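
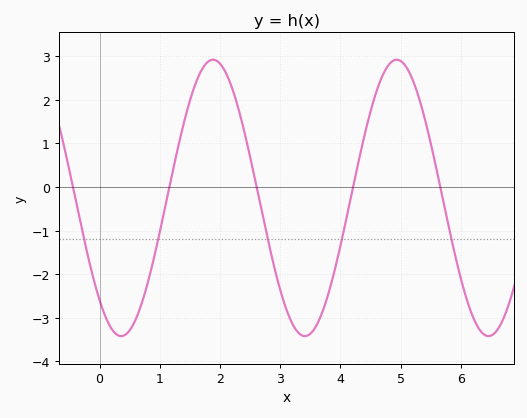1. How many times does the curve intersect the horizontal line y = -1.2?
5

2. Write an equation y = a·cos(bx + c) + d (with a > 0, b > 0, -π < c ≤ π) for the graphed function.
y = 3.17cos(2.1x + 2.4) - 0.25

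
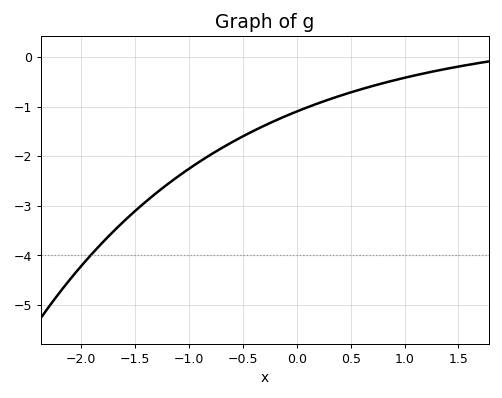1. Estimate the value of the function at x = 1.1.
-0.4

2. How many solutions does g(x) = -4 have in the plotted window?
1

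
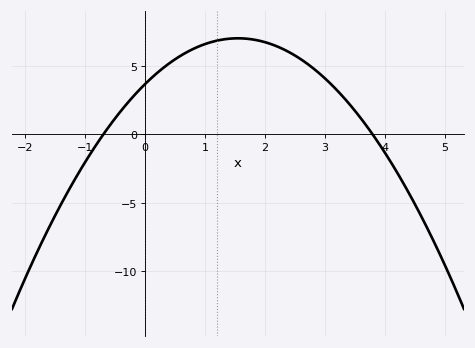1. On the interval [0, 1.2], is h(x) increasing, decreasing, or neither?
increasing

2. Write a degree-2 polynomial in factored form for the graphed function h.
y = -1.39(x + 0.7)(x - 3.8)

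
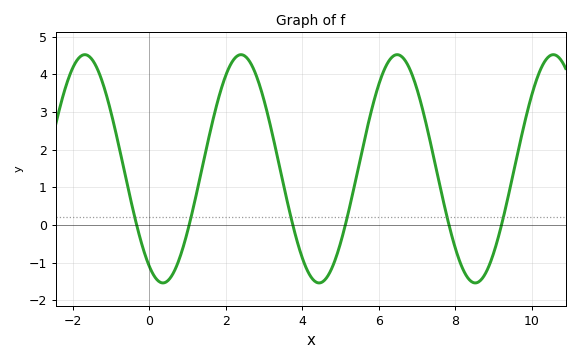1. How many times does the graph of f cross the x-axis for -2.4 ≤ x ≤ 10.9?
6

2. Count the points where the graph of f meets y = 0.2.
6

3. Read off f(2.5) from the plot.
4.48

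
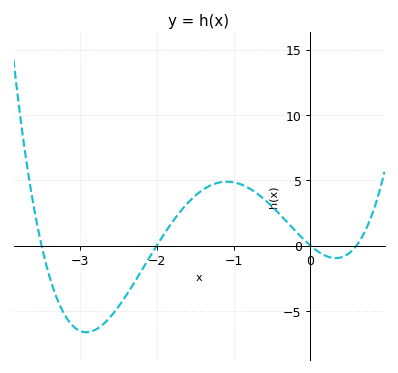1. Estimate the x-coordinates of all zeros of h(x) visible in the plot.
-3.5, -2, 0, 0.6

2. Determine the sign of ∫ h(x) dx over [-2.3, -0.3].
positive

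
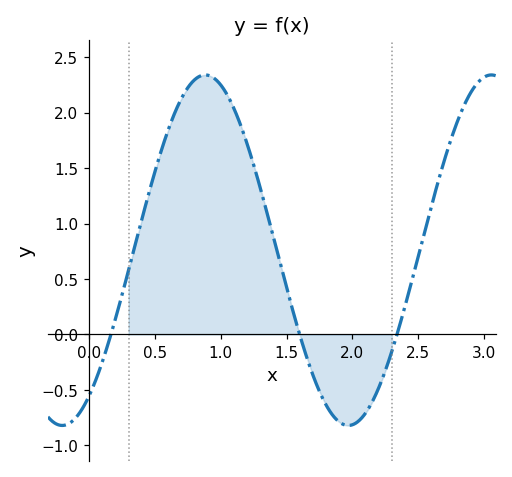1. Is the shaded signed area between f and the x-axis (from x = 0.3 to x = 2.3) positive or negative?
positive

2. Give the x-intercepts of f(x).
0.15, 1.6, 2.35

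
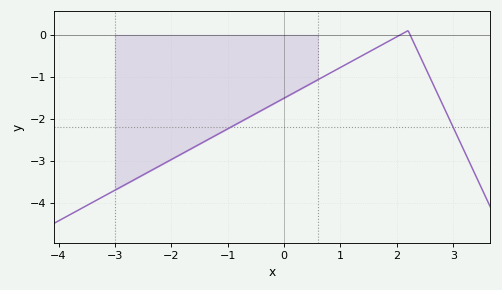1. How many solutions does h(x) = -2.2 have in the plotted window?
2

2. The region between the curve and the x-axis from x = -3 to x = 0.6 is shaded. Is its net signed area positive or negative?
negative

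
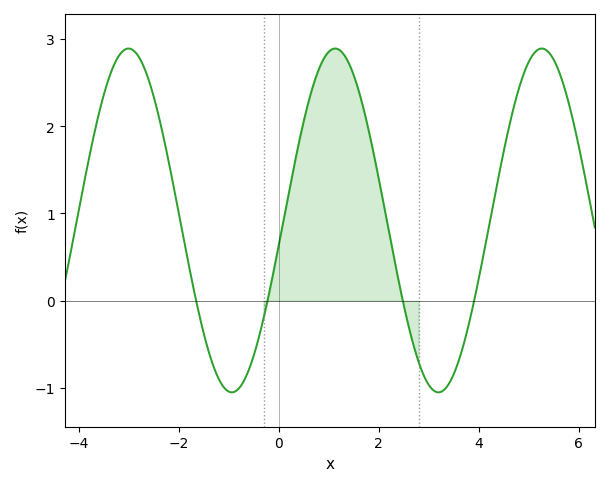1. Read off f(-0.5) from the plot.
-0.6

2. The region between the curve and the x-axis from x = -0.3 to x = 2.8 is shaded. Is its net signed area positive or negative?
positive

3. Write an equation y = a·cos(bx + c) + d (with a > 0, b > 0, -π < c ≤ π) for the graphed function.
y = 1.97cos(1.5x - 1.7) + 0.92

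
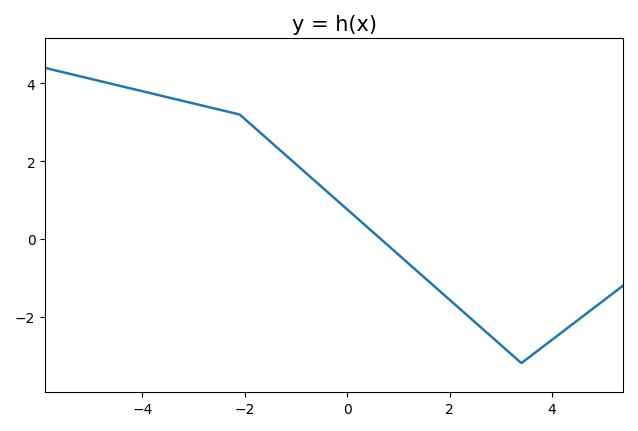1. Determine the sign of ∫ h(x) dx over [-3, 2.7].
positive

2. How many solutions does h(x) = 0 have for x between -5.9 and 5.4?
1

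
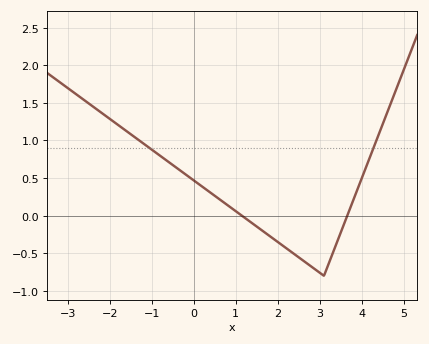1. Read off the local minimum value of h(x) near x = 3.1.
-0.799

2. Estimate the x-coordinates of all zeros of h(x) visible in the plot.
1.14, 3.66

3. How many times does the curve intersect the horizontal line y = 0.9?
2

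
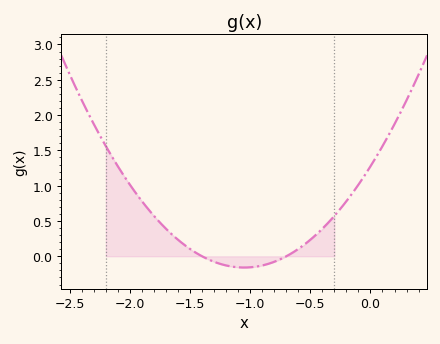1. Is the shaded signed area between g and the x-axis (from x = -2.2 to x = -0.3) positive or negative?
positive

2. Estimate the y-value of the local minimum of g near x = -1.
-0.15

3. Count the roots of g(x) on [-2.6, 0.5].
2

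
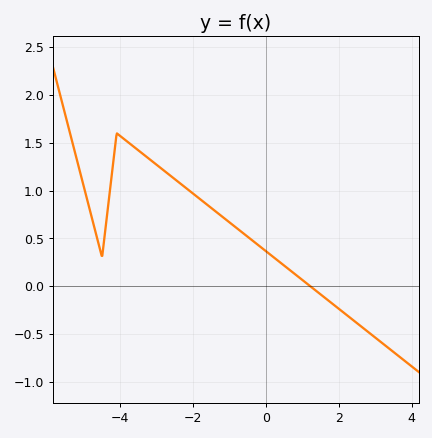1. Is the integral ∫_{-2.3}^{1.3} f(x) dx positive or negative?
positive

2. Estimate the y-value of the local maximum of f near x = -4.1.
1.6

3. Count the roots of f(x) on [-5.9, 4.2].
1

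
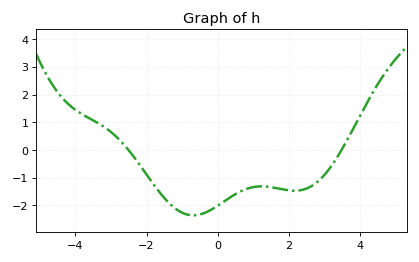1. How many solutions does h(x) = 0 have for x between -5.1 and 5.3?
2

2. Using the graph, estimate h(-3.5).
1.1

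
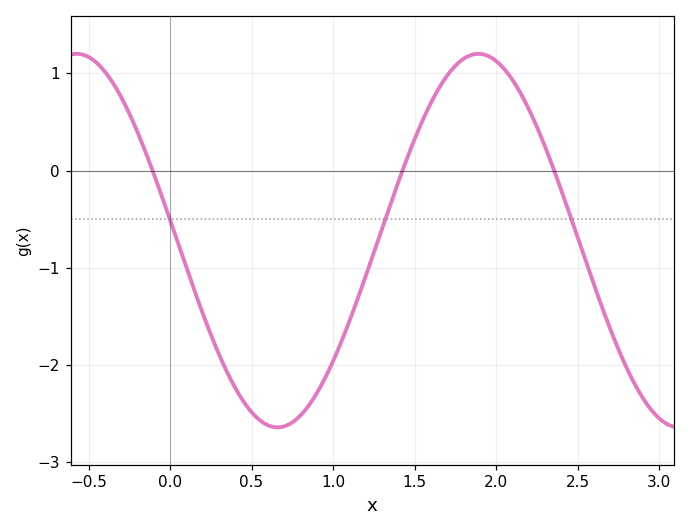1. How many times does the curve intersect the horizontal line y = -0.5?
3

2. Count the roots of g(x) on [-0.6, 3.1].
3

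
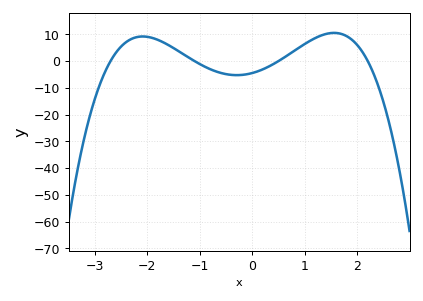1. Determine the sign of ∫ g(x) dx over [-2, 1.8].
positive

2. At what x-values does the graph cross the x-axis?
-2.7, -1.1, 0.5, 2.2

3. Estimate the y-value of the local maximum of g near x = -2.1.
9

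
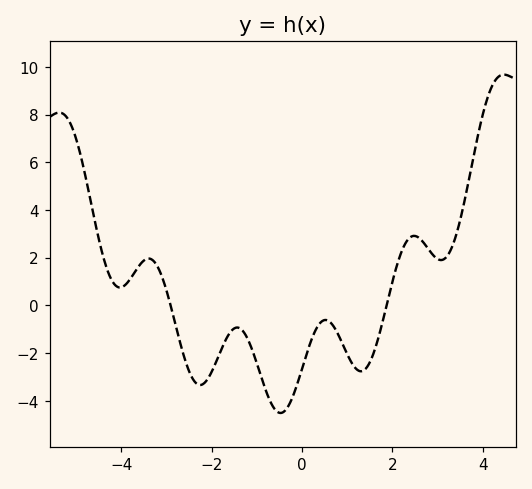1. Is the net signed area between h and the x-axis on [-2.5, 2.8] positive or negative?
negative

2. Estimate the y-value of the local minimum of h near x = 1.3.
-2.8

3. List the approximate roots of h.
-3, 1.8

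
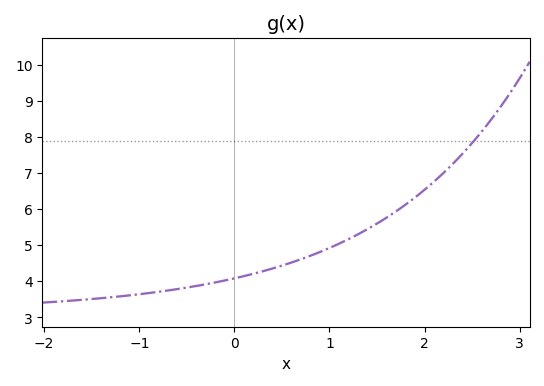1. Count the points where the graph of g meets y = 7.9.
1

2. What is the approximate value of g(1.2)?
5.17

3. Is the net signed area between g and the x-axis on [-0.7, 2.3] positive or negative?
positive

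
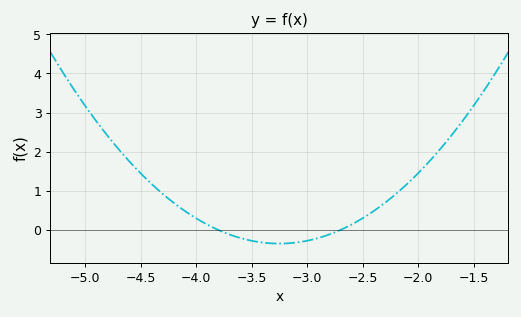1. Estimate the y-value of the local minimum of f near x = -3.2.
-0.348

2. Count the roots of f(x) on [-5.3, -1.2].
2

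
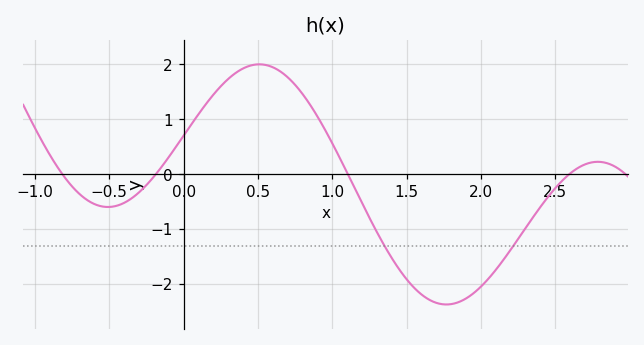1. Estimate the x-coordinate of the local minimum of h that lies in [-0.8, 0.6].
-0.5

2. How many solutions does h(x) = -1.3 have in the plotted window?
2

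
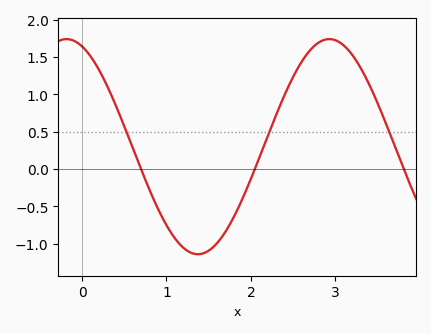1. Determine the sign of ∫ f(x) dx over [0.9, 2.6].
negative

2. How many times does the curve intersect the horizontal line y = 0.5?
3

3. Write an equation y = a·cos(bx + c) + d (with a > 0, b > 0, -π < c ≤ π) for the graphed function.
y = 1.44cos(2x + 0.37) + 0.3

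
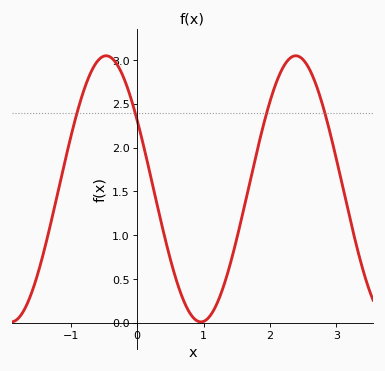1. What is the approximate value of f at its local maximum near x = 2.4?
3.05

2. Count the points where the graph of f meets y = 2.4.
4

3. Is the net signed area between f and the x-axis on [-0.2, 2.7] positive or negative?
positive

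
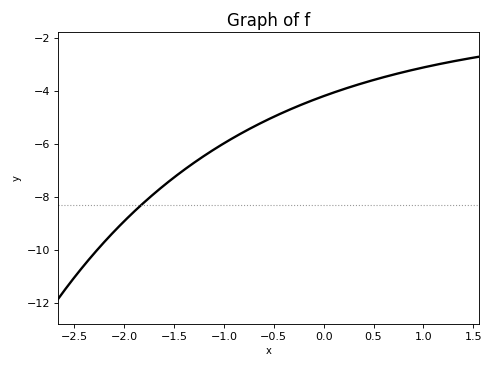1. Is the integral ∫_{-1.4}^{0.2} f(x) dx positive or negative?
negative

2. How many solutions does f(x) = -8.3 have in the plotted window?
1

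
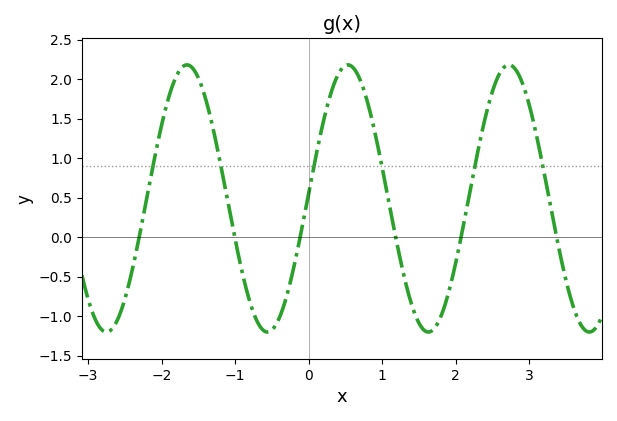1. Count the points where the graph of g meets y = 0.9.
6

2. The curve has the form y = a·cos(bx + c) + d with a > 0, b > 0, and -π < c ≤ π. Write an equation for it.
y = 1.69cos(2.9x - 1.5) + 0.49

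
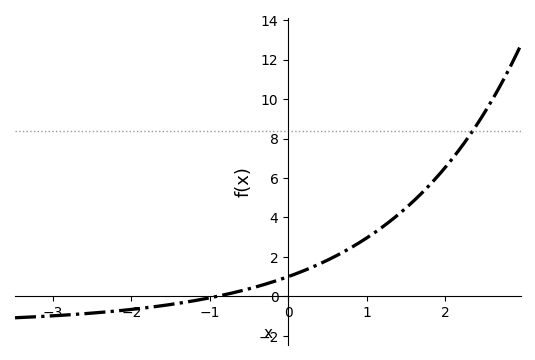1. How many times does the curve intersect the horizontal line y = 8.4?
1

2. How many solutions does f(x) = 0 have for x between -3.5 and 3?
1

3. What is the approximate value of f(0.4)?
1.6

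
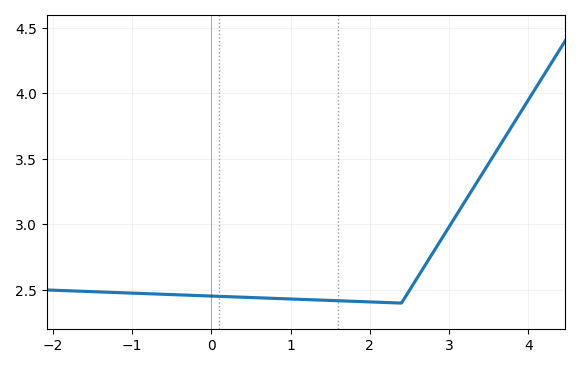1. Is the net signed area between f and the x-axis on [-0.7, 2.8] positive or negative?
positive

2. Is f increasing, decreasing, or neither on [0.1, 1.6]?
decreasing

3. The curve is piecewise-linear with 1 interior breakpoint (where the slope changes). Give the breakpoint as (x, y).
(2.4, 2.4)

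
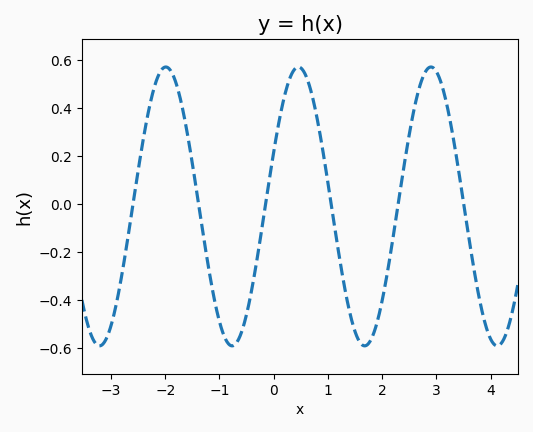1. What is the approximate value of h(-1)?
-0.489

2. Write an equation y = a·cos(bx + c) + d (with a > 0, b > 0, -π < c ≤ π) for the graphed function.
y = 0.58cos(2.57x - 1.17) - 0.01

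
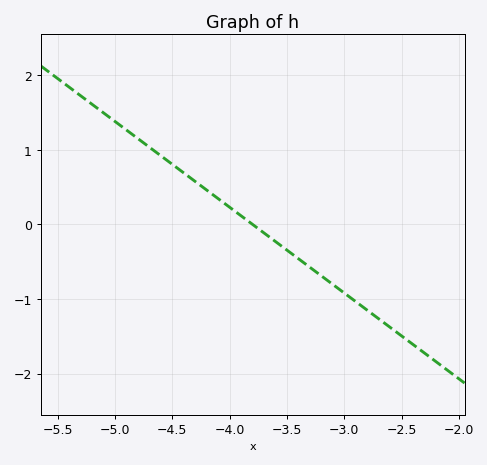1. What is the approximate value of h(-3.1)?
-0.8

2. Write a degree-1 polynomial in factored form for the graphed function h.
y = -1.15(x + 3.8)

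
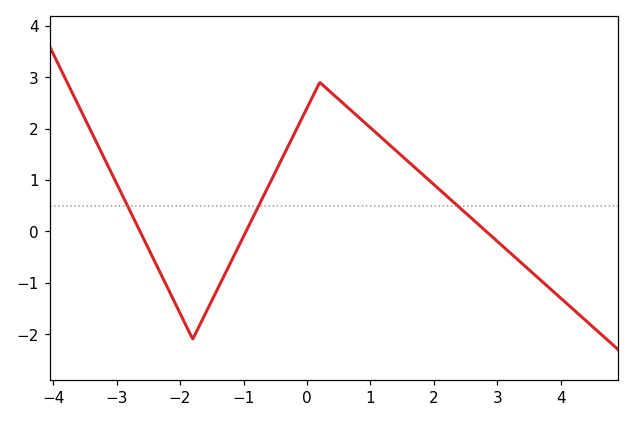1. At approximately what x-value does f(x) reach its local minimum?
-1.8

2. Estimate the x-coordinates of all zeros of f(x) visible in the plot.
-2.6, -1, 2.8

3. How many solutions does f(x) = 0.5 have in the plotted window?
3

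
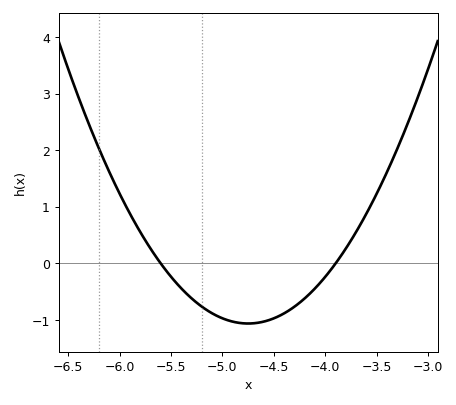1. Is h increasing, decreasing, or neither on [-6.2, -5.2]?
decreasing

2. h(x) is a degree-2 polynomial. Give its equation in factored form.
y = 1.47(x + 5.6)(x + 3.9)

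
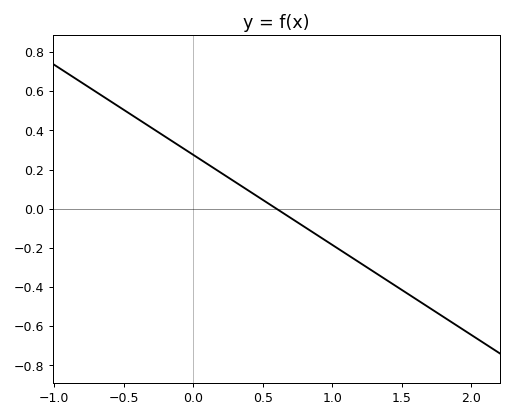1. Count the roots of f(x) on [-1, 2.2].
1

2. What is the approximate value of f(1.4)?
-0.368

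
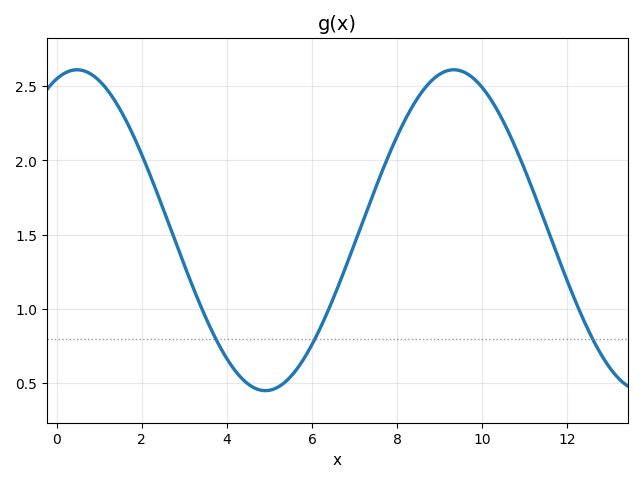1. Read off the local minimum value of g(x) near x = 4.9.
0.45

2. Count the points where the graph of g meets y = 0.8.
3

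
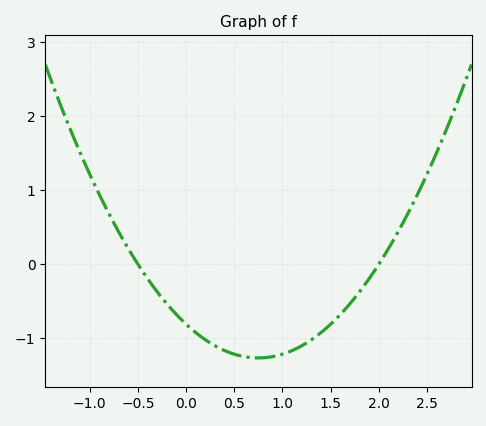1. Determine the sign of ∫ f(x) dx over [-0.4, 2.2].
negative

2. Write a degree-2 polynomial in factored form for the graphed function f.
y = 0.81(x + 0.5)(x - 2)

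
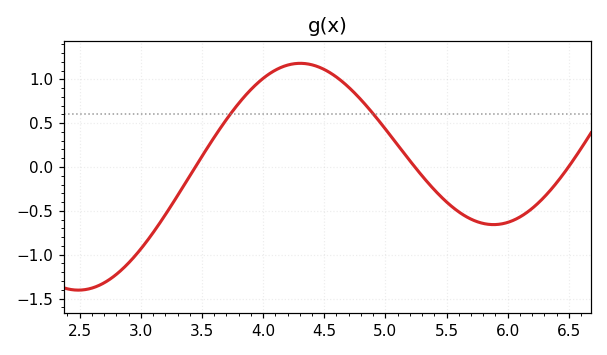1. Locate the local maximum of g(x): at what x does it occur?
4.3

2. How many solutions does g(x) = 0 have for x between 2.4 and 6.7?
3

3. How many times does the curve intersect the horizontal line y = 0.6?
2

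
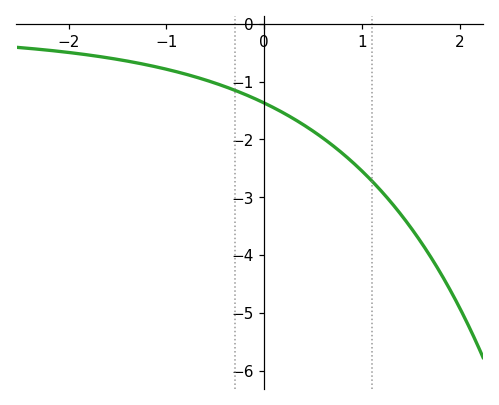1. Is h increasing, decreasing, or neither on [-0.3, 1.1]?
decreasing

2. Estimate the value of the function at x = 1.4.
-3.3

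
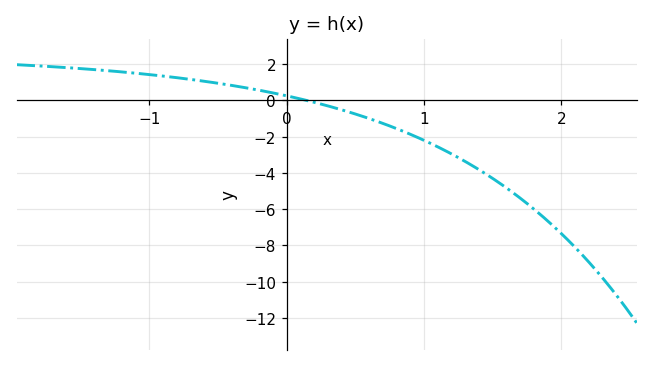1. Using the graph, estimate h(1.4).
-3.8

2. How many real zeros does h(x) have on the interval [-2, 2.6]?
1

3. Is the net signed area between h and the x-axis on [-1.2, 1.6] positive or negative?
negative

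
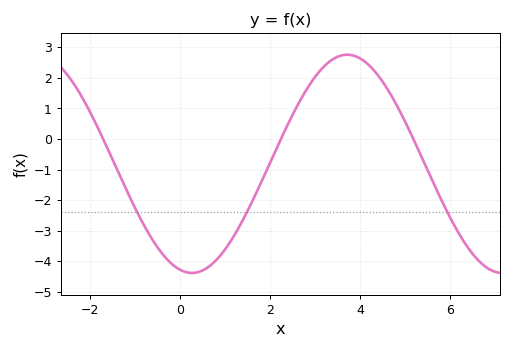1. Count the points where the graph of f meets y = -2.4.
3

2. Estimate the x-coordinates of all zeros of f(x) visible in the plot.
-1.71, 2.24, 5.19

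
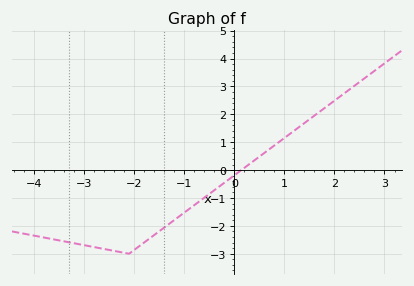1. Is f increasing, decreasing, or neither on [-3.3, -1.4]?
neither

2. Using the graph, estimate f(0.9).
1.02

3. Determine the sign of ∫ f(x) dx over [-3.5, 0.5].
negative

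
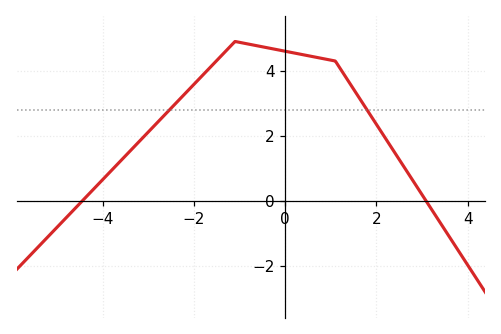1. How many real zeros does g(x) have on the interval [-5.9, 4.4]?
2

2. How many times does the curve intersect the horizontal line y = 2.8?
2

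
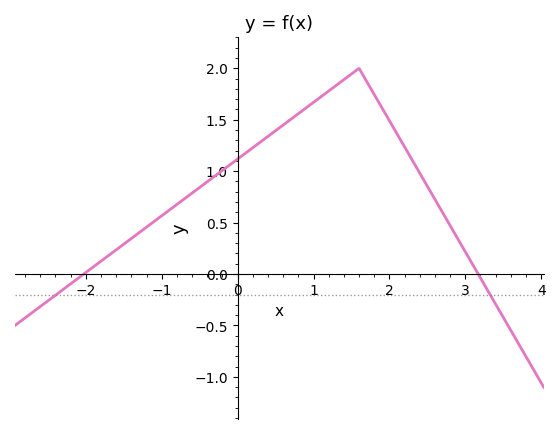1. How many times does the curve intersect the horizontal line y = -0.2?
2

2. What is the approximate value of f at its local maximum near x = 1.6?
2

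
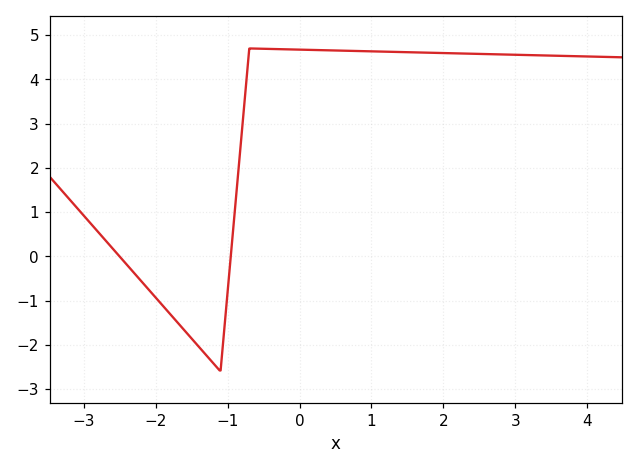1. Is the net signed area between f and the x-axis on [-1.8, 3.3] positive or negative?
positive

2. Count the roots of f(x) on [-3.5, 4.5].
2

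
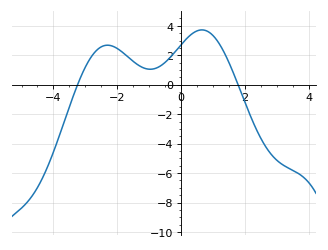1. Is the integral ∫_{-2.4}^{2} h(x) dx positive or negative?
positive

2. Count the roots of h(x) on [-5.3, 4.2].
2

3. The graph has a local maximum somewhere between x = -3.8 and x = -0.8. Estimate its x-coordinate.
-2.31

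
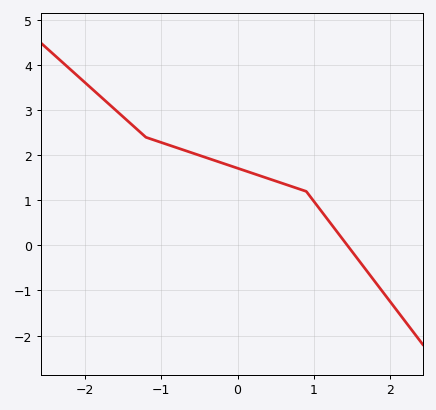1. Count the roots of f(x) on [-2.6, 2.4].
1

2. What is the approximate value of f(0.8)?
1.26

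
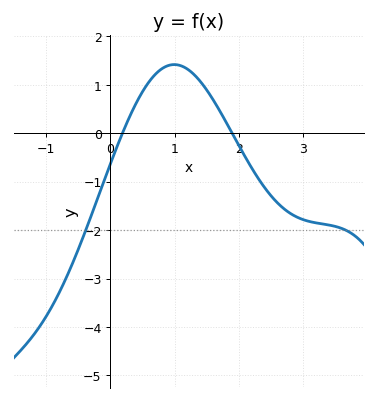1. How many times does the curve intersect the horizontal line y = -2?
2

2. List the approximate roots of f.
0.2, 1.9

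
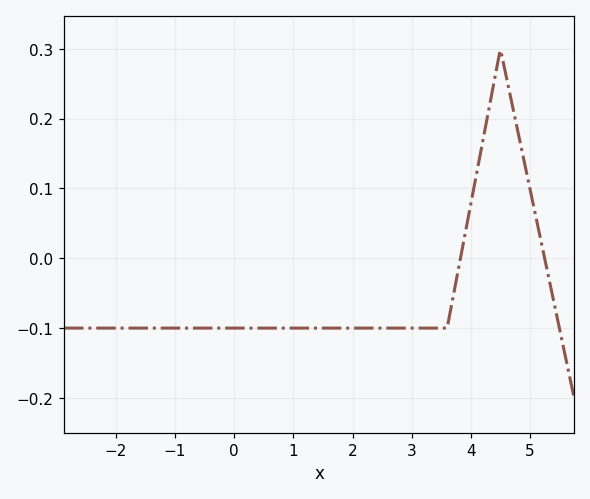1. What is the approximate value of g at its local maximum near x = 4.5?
0.3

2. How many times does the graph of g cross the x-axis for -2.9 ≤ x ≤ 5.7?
2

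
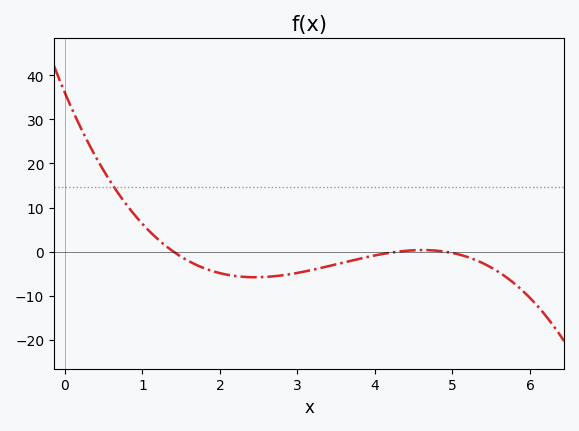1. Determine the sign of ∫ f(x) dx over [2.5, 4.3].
negative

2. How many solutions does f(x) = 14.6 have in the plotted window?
1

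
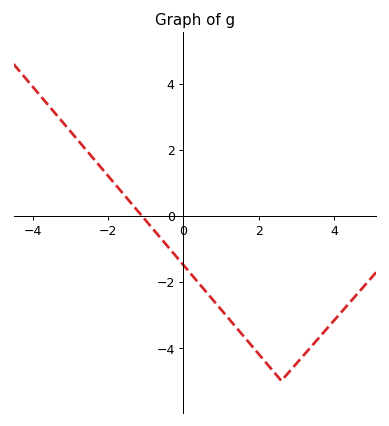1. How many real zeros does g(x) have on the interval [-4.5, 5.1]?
1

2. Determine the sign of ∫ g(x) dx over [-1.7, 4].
negative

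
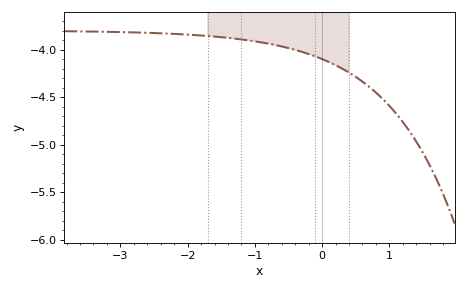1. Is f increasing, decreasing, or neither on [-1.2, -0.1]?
decreasing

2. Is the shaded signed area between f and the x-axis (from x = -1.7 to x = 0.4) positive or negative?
negative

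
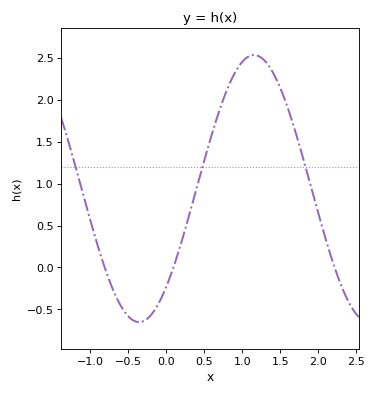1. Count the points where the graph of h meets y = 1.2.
3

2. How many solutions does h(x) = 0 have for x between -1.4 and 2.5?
3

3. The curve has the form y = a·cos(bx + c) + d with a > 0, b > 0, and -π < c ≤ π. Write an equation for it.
y = 1.59cos(2.1x - 2.4) + 0.94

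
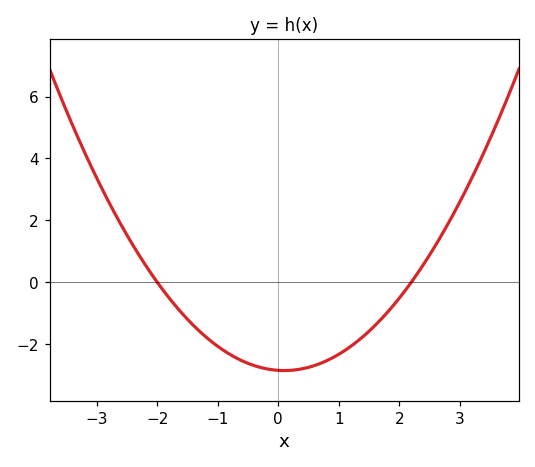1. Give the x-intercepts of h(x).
-2, 2.2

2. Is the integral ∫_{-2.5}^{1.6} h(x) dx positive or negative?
negative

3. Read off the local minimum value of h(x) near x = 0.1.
-2.8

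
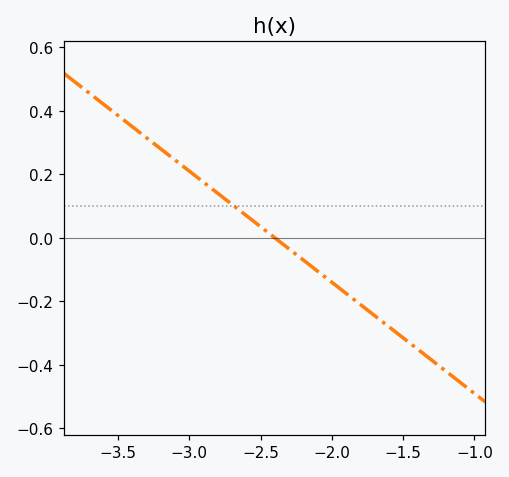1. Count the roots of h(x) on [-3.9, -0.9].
1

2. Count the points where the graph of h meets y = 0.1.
1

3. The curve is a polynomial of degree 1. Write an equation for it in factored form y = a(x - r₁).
y = -0.35(x + 2.4)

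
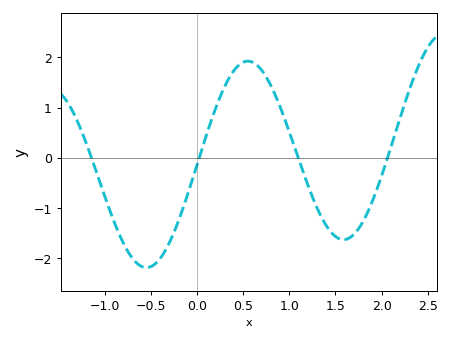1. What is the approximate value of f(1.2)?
-0.5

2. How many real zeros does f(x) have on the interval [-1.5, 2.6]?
4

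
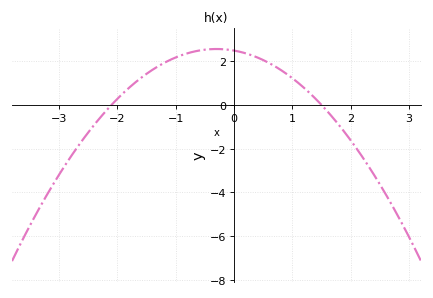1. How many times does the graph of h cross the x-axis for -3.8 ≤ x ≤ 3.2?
2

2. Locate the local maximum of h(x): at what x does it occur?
-0.3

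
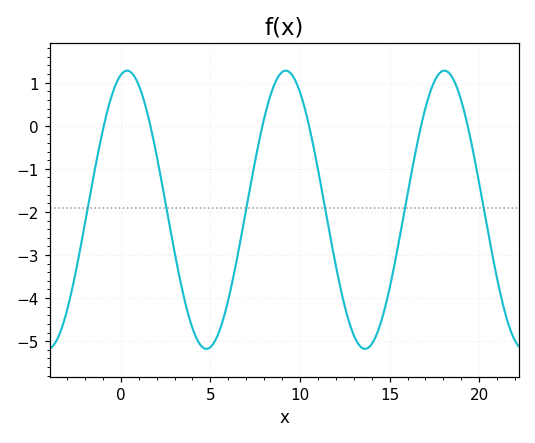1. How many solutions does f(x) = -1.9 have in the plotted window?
6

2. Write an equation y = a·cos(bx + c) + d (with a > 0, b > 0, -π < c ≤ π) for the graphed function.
y = 3.23cos(0.71x - 0.252) - 1.95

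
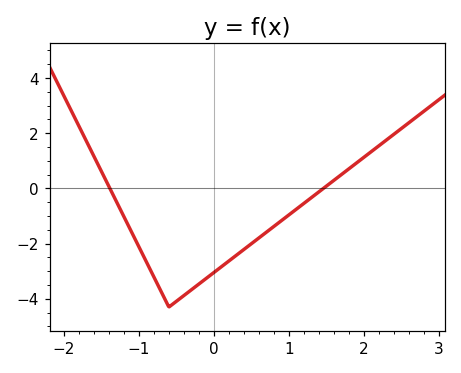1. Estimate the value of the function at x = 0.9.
-1.2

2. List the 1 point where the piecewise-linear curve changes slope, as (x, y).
(-0.6, -4.3)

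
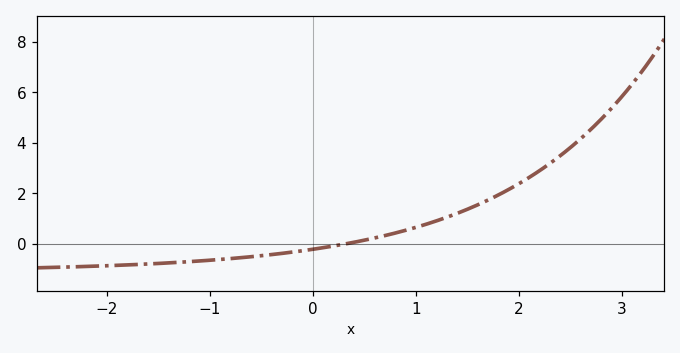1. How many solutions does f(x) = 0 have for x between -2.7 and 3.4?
1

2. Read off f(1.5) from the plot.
1.37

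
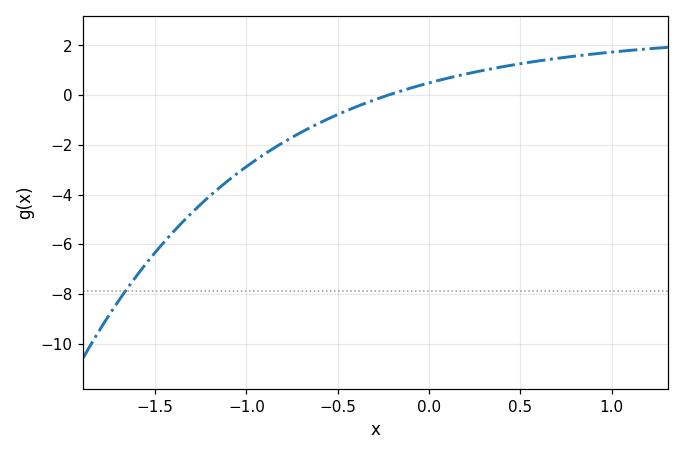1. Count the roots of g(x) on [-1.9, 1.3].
1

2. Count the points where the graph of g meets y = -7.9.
1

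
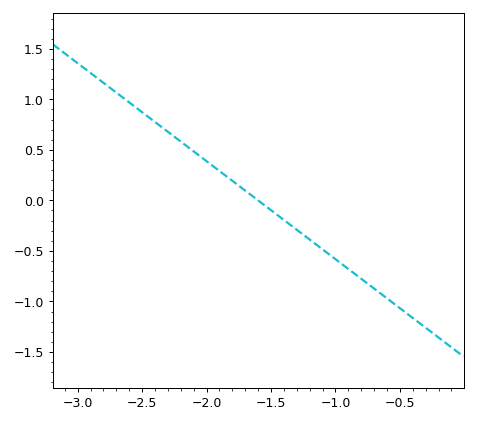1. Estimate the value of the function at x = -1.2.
-0.4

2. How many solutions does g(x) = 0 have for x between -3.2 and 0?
1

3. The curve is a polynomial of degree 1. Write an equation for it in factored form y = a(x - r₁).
y = -0.97(x + 1.6)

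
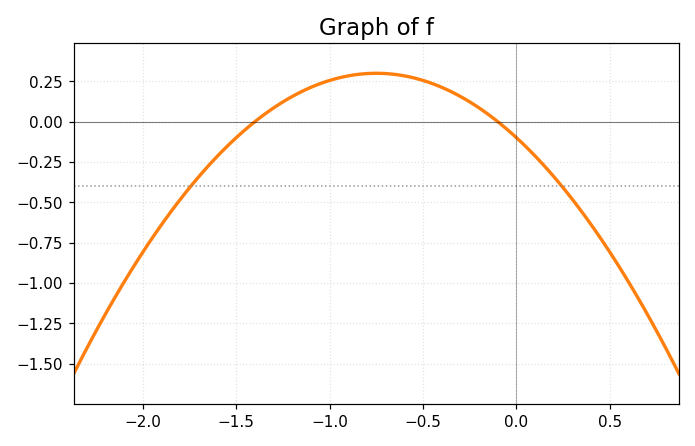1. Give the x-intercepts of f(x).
-1.4, -0.1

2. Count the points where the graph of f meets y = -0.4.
2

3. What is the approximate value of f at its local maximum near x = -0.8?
0.3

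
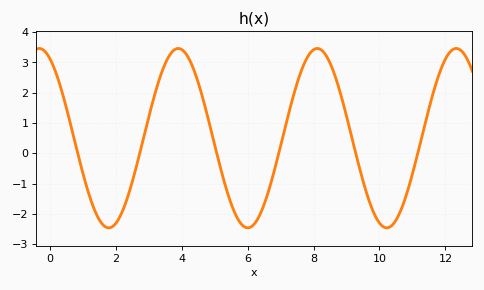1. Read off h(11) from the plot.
-0.7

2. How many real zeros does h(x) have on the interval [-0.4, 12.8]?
6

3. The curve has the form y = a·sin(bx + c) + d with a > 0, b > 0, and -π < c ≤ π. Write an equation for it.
y = 2.96sin(1.5x + 2) + 0.5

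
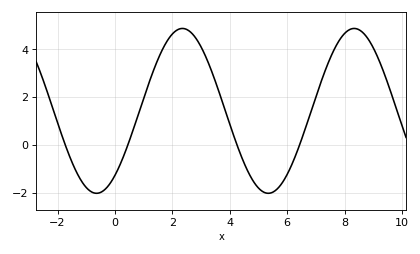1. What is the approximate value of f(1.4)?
3.29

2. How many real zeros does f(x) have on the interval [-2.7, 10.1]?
4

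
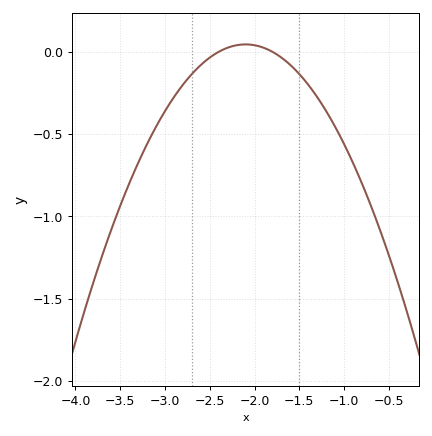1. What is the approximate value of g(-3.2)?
-0.56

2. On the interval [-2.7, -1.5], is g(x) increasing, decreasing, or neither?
neither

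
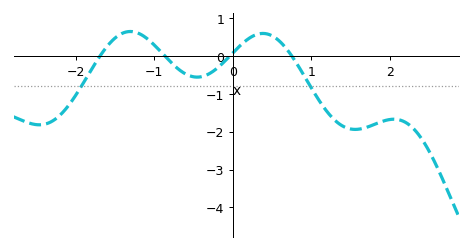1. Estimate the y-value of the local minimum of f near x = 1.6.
-1.94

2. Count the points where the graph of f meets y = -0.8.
2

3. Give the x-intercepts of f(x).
-1.69, -0.864, -0.04, 0.752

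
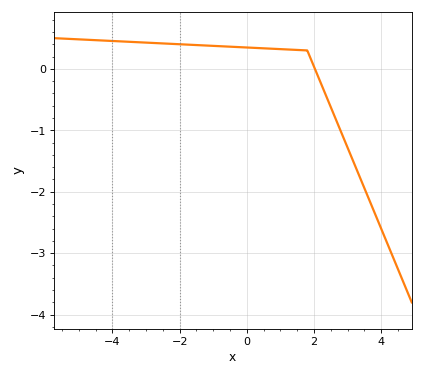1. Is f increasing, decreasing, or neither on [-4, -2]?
decreasing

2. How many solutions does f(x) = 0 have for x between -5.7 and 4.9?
1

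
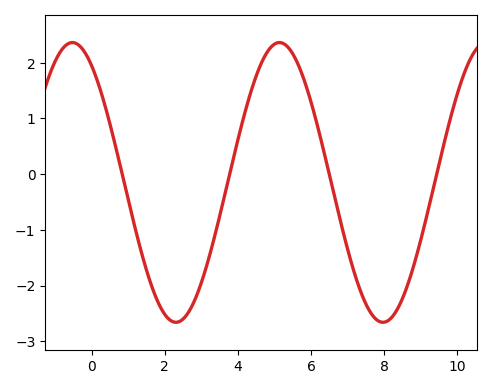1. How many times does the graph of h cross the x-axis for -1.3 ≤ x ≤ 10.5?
4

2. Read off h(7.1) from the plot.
-1.59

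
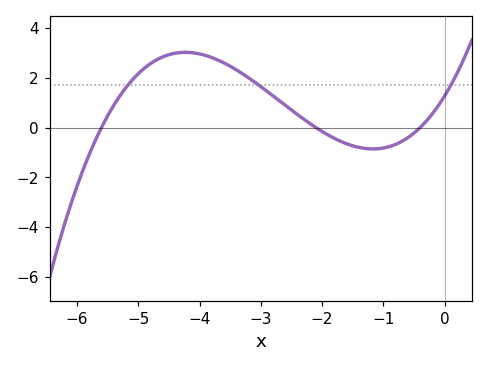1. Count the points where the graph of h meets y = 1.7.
3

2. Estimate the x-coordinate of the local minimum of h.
-1.2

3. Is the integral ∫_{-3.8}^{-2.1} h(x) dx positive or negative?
positive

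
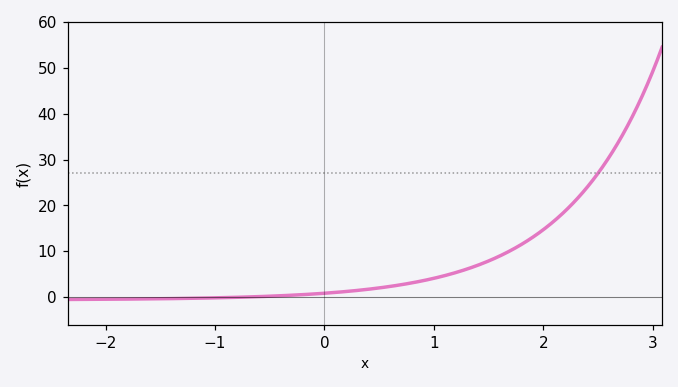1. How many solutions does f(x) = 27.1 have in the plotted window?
1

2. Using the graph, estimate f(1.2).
5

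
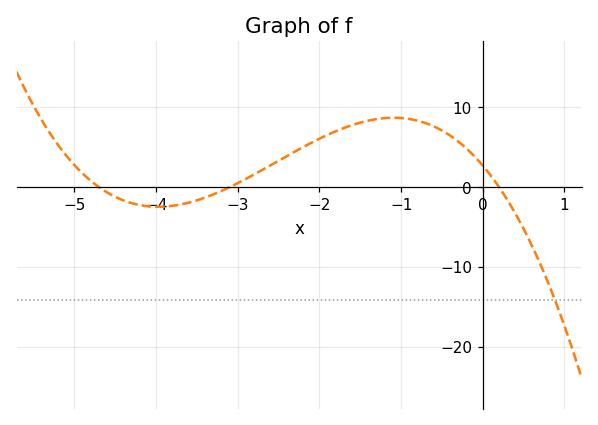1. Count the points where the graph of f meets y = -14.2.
1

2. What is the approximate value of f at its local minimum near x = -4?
-2.46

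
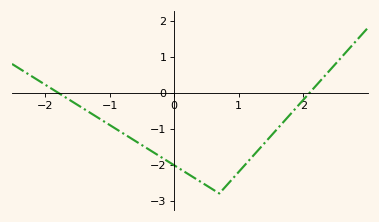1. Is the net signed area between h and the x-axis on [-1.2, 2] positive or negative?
negative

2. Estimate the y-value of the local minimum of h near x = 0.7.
-2.8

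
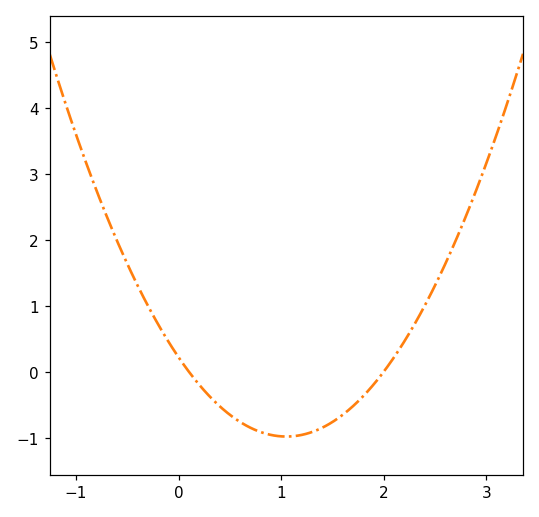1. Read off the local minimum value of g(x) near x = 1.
-1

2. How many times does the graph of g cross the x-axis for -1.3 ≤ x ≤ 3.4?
2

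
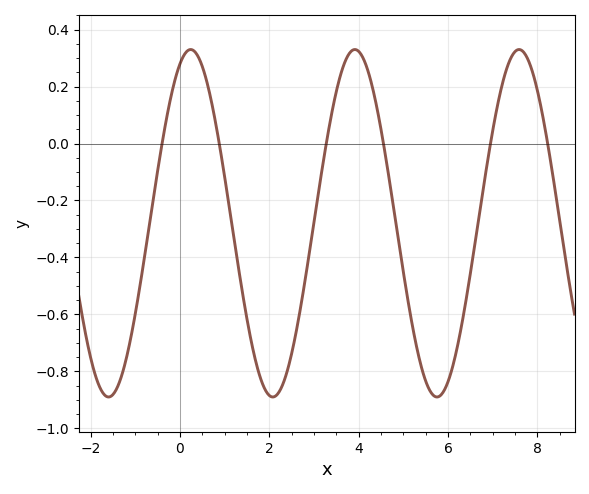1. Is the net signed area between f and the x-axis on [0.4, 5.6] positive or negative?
negative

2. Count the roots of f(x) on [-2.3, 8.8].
6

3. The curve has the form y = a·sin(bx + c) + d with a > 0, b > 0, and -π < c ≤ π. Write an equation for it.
y = 0.61sin(1.71x + 1.16) - 0.28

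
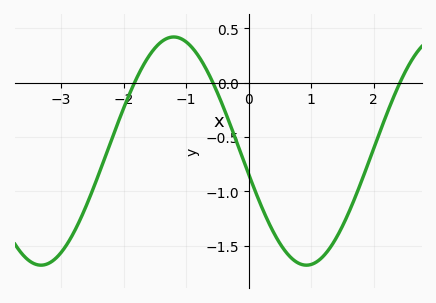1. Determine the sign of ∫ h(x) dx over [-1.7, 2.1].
negative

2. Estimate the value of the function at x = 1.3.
-1.52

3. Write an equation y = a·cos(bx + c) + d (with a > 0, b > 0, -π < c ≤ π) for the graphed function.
y = 1.05cos(1.48x + 1.77) - 0.63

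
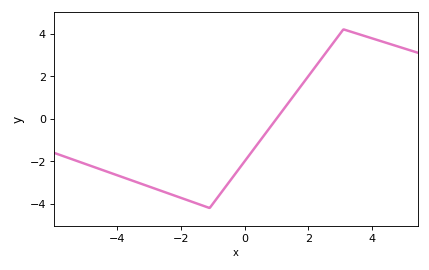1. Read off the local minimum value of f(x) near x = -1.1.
-4.2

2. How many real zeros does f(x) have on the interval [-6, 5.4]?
1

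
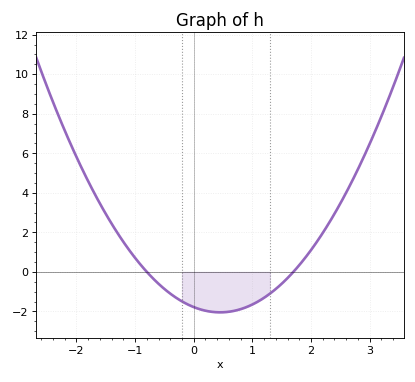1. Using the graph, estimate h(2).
1.2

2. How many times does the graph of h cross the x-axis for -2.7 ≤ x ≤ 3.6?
2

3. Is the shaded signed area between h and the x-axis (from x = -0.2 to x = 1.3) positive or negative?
negative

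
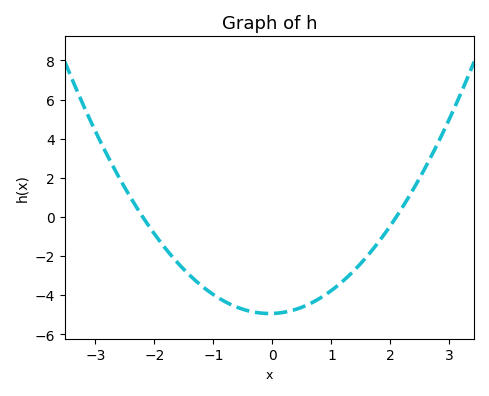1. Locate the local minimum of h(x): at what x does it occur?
-0.05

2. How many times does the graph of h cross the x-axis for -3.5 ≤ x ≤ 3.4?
2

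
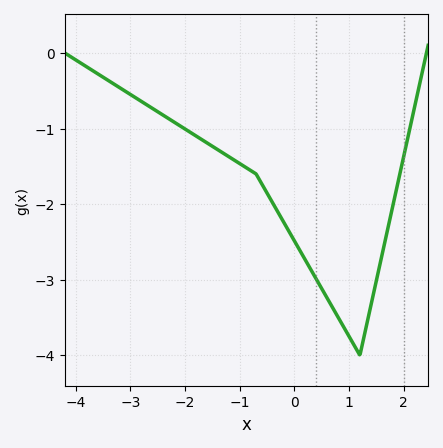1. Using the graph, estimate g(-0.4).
-1.98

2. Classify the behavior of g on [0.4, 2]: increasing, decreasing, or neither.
neither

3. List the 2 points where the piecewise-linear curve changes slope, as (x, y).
(-0.7, -1.6); (1.2, -4)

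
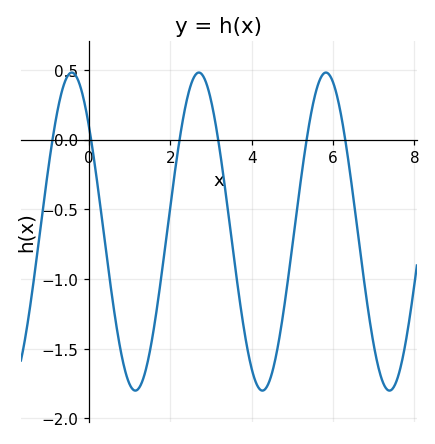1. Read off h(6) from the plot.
0.4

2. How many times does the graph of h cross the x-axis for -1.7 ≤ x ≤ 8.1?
6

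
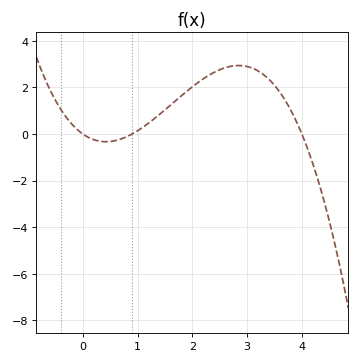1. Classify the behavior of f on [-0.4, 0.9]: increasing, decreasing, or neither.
neither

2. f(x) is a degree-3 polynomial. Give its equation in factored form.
y = -0.46(x - 0)(x - 0.9)(x - 4)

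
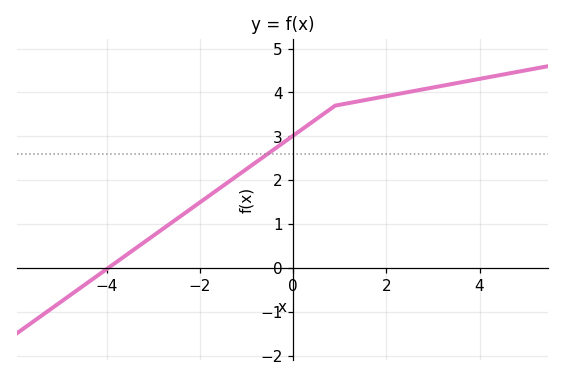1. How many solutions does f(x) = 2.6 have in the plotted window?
1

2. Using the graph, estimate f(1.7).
3.86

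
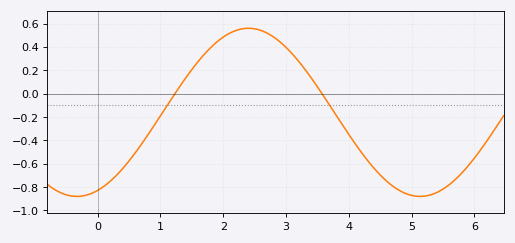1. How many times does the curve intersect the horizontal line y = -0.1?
2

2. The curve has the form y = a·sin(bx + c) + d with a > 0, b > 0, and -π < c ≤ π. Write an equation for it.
y = 0.72sin(1.1x - 1.2) - 0.16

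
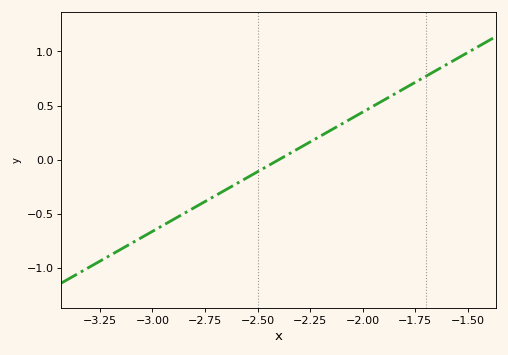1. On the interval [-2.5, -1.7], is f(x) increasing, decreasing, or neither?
increasing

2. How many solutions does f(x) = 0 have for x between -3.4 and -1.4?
1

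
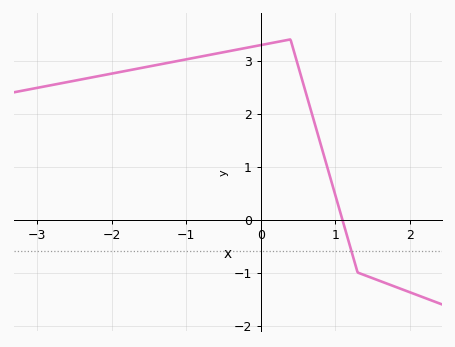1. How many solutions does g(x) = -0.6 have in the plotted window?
1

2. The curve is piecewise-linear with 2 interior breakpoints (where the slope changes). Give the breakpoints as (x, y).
(0.4, 3.4); (1.3, -1)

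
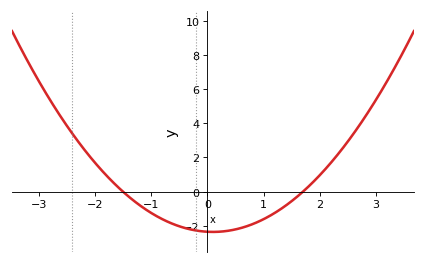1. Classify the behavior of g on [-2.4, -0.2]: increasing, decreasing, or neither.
decreasing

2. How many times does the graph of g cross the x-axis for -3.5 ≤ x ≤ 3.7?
2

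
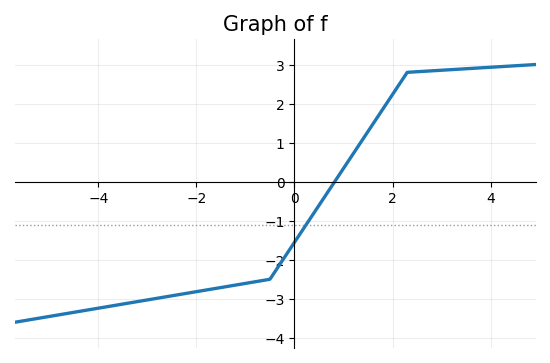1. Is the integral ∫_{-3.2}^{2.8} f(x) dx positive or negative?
negative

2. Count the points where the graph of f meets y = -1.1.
1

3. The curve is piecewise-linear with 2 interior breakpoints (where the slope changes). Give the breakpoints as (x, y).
(-0.5, -2.5); (2.3, 2.8)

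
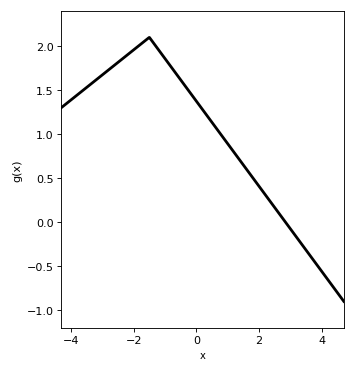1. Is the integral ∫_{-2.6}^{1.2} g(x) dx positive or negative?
positive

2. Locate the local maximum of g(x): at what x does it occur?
-1.6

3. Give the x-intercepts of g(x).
2.8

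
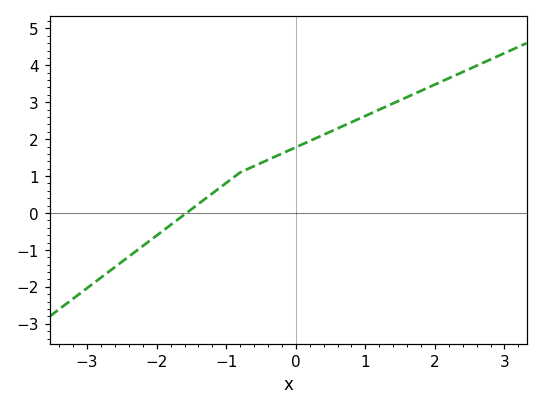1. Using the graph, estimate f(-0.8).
1.1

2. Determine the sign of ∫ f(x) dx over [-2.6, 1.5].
positive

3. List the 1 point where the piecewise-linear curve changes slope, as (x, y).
(-0.8, 1.1)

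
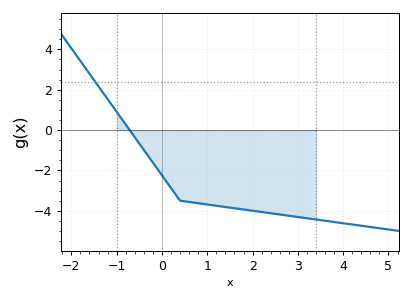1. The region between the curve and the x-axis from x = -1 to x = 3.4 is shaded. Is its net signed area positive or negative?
negative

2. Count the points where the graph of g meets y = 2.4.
1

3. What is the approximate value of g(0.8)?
-3.6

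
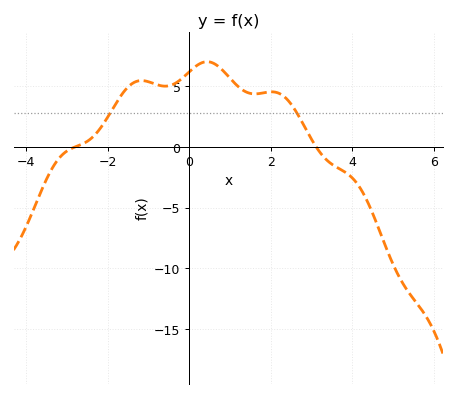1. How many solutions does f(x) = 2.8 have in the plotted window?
2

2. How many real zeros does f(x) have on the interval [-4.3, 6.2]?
2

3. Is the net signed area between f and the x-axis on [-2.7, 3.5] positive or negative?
positive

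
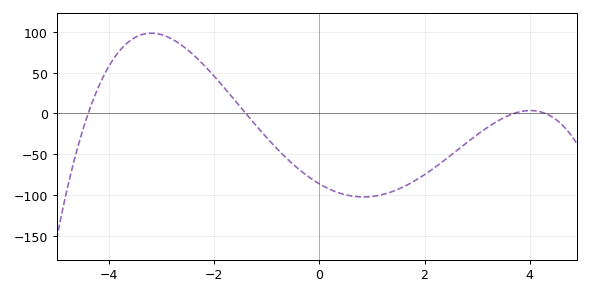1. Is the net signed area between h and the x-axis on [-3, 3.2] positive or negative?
negative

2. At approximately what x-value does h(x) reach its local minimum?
0.8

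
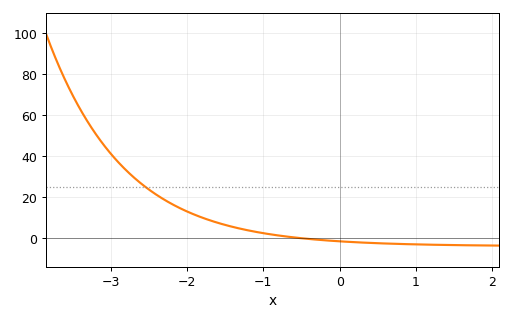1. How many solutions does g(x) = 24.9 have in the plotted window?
1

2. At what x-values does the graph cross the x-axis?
-0.513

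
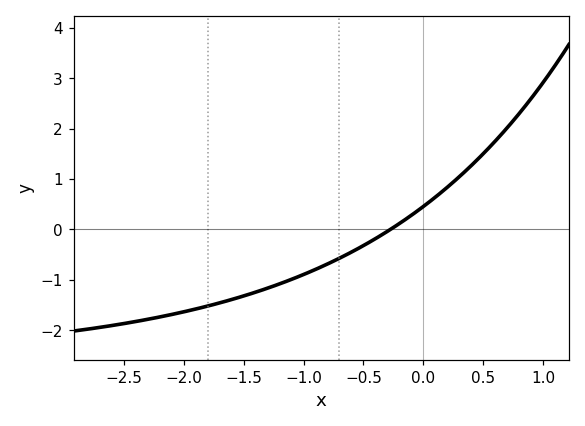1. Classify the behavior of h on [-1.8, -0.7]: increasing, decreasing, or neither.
increasing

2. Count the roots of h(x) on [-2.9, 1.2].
1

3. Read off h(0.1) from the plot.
0.6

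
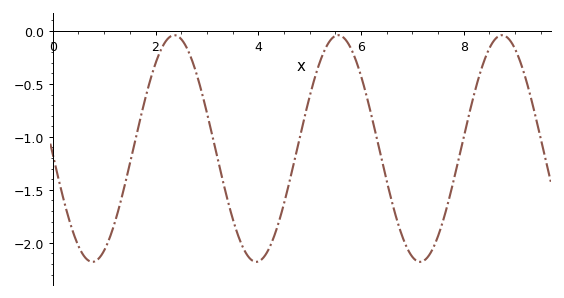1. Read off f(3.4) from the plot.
-1.59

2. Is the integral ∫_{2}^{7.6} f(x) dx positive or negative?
negative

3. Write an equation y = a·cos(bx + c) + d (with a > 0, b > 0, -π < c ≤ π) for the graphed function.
y = 1.07cos(1.97x + 1.62) - 1.11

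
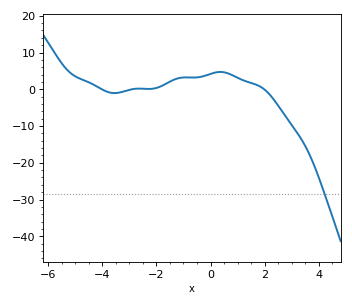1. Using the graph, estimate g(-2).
0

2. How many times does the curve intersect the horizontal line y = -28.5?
1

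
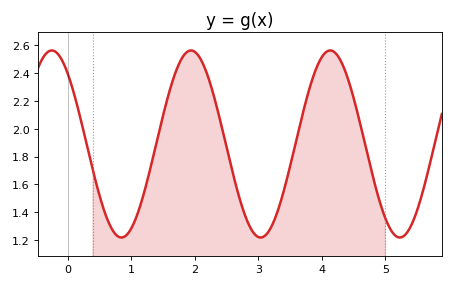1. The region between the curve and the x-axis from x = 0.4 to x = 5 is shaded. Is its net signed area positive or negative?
positive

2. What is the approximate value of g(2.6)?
1.68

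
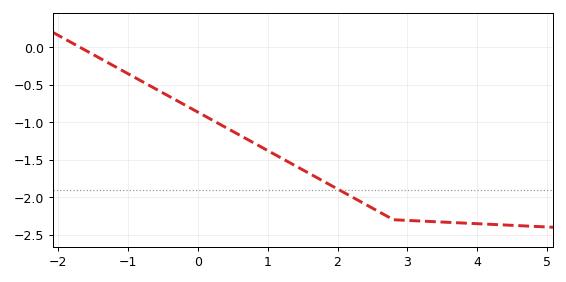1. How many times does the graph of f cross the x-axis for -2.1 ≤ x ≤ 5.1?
1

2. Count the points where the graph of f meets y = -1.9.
1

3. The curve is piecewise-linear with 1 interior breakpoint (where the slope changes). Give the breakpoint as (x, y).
(2.8, -2.3)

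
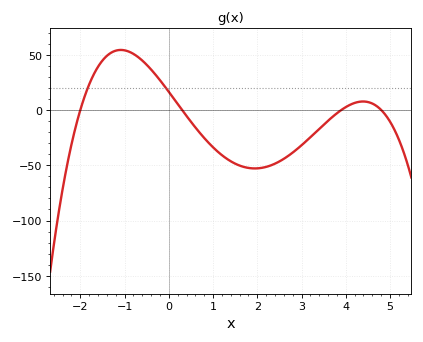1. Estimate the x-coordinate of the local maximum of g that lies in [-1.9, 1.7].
-1.09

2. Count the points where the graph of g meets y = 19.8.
2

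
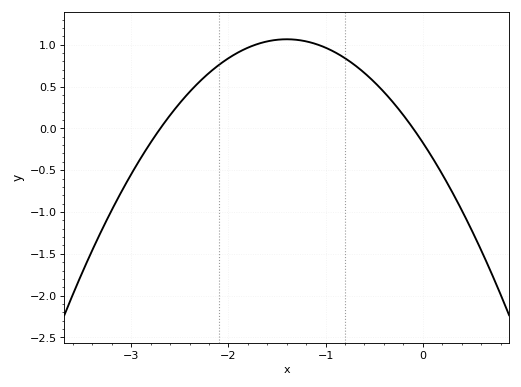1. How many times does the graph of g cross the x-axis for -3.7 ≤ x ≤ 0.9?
2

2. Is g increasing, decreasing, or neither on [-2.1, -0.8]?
neither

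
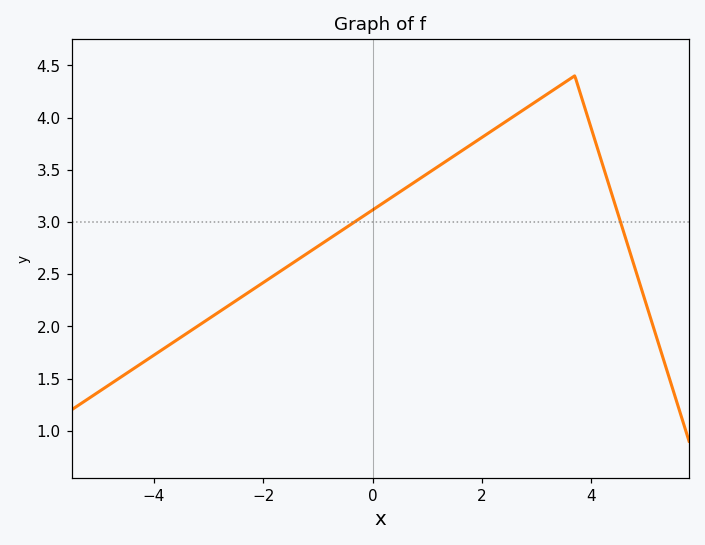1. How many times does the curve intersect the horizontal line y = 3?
2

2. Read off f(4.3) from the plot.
3.4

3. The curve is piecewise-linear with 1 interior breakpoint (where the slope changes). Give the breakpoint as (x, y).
(3.7, 4.4)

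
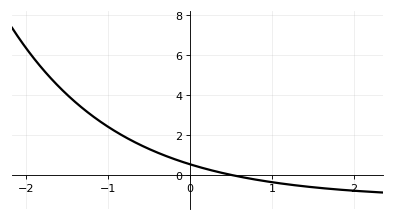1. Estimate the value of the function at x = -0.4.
1.13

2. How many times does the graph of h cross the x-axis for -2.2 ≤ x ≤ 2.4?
1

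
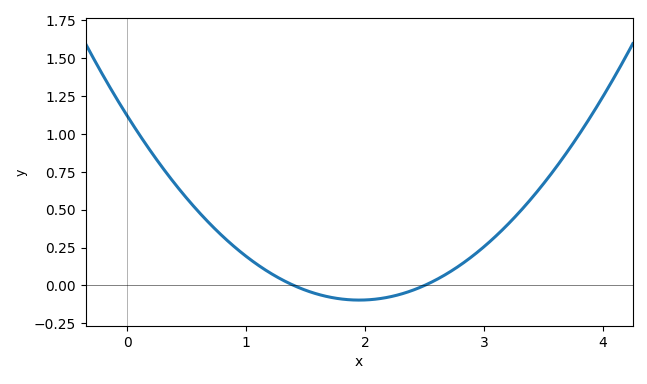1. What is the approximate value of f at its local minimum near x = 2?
-0.1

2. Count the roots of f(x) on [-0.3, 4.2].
2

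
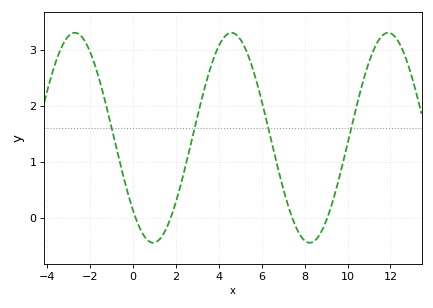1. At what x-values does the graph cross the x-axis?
0, 2, 7.5, 9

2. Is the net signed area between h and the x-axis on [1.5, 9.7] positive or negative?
positive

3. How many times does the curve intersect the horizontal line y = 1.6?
4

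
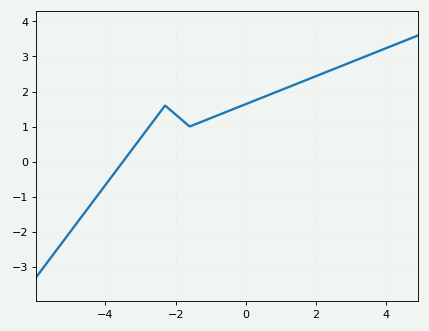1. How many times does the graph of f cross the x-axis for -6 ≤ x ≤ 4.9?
1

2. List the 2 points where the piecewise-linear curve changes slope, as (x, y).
(-2.3, 1.6); (-1.6, 1)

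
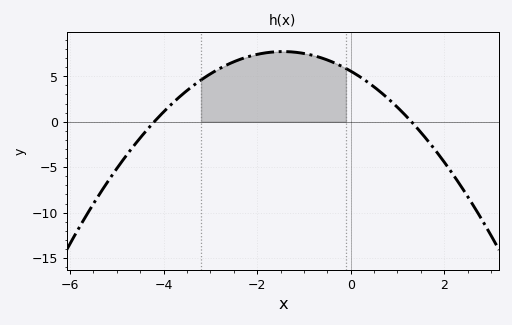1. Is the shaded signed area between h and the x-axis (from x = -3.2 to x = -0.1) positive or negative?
positive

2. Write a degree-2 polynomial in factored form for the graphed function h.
y = -1.02(x + 4.2)(x - 1.3)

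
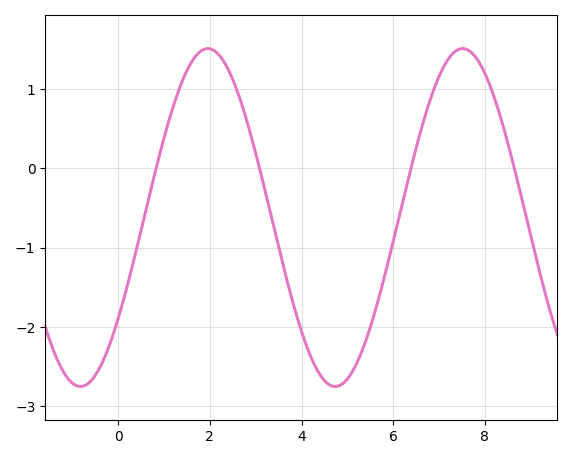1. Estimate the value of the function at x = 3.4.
-0.75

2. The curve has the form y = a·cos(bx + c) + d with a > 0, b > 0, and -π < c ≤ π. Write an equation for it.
y = 2.13cos(1.13x - 2.21) - 0.62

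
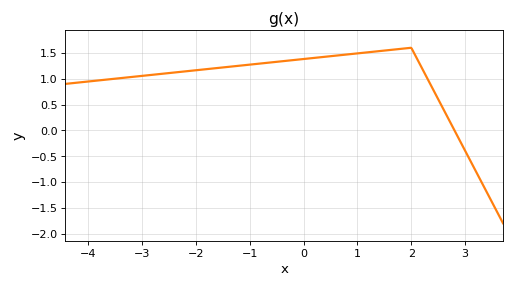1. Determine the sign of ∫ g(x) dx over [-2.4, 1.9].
positive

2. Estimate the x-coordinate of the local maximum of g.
2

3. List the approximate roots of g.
2.8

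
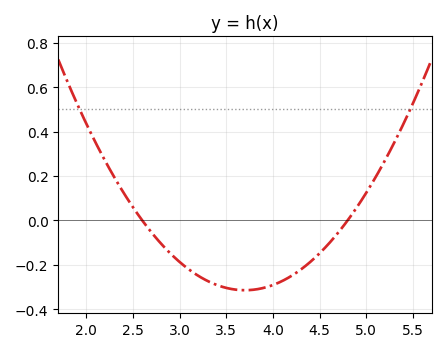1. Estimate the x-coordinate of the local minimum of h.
3.7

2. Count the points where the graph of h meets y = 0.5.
2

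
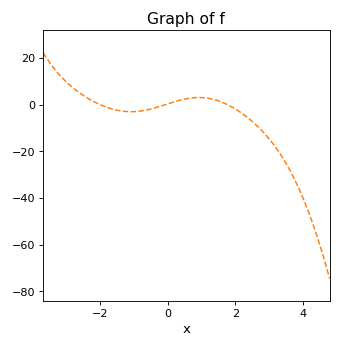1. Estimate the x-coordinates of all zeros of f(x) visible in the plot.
-1.99, -0.06, 1.76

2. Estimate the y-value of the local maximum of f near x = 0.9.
3.02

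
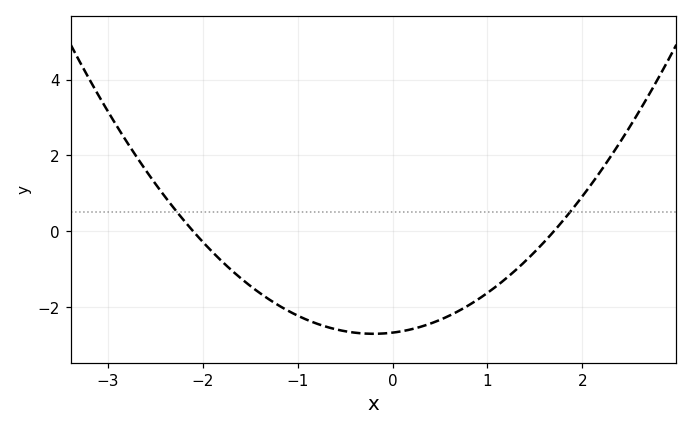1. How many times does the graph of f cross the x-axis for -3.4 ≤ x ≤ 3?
2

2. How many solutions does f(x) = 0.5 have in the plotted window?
2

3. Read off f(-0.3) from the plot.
-2.7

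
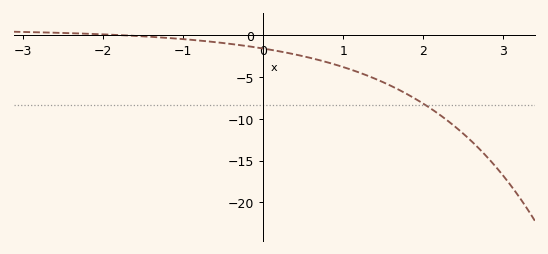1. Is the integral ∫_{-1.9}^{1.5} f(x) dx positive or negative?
negative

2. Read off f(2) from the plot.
-8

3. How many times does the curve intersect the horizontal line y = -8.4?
1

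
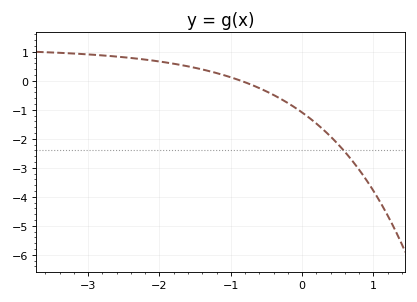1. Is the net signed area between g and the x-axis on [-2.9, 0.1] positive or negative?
positive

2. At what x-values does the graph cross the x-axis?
-0.855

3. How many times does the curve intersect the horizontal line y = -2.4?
1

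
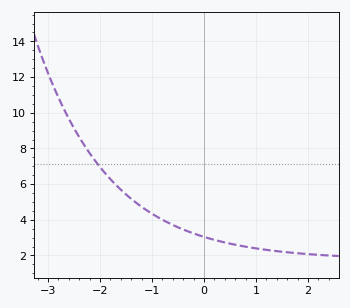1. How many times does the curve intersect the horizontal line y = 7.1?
1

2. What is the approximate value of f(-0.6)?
3.71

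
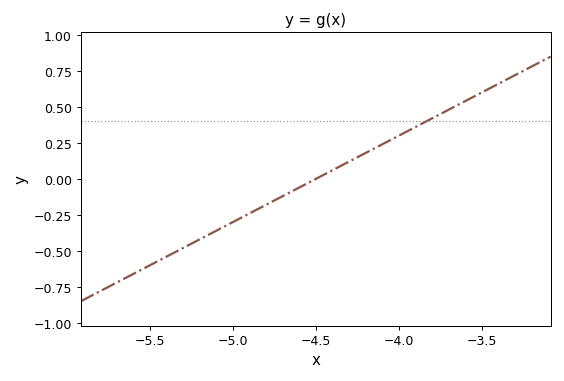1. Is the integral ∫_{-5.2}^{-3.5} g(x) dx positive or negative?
positive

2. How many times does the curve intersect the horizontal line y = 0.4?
1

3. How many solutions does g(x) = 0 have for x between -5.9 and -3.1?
1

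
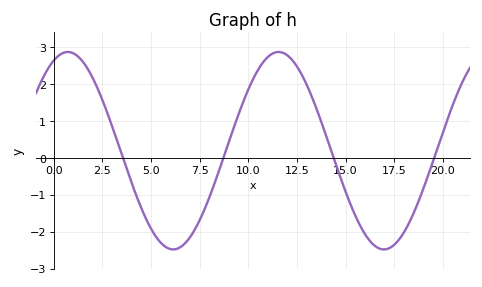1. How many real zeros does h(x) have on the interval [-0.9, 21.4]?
4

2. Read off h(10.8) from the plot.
2.62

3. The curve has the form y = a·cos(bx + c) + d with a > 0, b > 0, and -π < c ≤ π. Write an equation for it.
y = 2.67cos(0.58x - 0.42) + 0.2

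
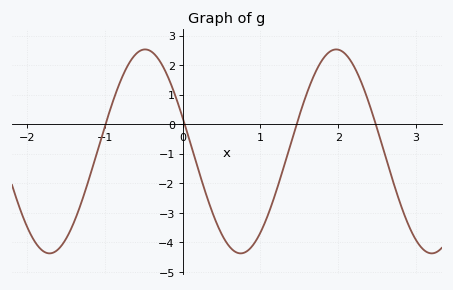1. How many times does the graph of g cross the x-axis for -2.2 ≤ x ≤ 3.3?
4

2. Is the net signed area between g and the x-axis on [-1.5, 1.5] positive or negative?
negative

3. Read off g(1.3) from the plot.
-1.4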